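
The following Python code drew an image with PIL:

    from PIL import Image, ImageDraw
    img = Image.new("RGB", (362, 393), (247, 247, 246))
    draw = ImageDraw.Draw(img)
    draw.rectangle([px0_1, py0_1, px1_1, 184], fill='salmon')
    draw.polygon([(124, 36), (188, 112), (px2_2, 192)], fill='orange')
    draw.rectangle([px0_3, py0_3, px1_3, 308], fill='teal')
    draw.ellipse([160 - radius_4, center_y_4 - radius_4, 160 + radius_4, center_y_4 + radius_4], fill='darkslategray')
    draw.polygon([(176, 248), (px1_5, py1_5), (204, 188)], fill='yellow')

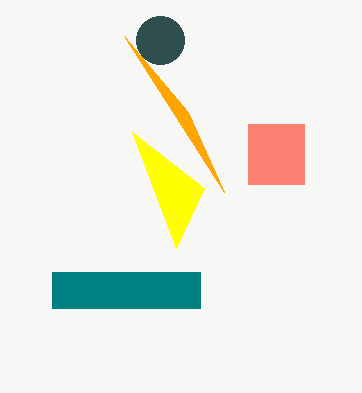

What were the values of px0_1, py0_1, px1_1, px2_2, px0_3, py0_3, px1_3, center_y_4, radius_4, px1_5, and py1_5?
px0_1 = 248; py0_1 = 124; px1_1 = 304; px2_2 = 224; px0_3 = 52; py0_3 = 272; px1_3 = 200; center_y_4 = 40; radius_4 = 24; px1_5 = 132; py1_5 = 132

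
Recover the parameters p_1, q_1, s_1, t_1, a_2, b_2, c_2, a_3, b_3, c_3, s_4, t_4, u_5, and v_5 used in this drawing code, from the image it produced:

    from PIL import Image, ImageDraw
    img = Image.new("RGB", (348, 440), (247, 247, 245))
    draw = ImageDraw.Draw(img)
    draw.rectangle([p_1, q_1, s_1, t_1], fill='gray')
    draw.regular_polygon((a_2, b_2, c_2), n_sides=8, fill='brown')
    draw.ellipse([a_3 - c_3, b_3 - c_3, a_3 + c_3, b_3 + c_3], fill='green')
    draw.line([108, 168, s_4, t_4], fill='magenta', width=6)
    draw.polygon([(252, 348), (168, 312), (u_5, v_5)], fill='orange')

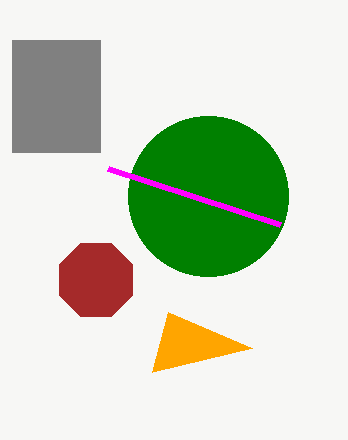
p_1 = 12
q_1 = 40
s_1 = 100
t_1 = 152
a_2 = 96
b_2 = 280
c_2 = 40
a_3 = 208
b_3 = 196
c_3 = 80
s_4 = 280
t_4 = 224
u_5 = 152
v_5 = 372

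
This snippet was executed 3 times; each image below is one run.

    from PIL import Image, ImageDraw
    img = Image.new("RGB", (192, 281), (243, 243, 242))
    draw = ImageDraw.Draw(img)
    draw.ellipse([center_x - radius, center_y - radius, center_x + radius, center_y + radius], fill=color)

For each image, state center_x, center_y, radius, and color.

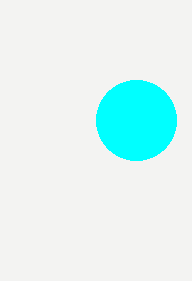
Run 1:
center_x = 136, center_y = 120, radius = 40, color = 'cyan'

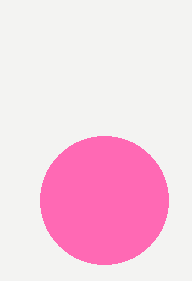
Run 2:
center_x = 104; center_y = 200; radius = 64; color = 'hotpink'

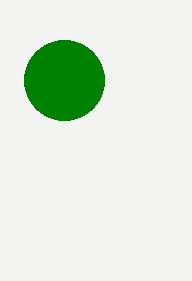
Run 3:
center_x = 64; center_y = 80; radius = 40; color = 'green'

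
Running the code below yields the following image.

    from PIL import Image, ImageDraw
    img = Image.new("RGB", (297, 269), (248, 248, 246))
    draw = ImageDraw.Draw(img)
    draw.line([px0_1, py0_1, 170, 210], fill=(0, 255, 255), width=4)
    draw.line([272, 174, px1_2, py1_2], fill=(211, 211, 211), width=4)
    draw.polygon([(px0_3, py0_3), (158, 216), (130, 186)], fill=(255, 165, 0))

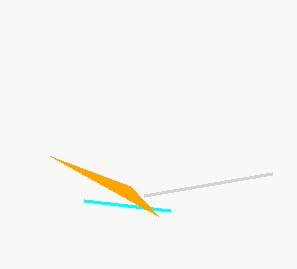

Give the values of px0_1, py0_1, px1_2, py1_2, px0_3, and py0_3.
px0_1 = 84, py0_1 = 200, px1_2 = 144, py1_2 = 196, px0_3 = 50, py0_3 = 156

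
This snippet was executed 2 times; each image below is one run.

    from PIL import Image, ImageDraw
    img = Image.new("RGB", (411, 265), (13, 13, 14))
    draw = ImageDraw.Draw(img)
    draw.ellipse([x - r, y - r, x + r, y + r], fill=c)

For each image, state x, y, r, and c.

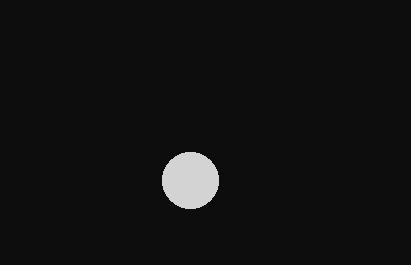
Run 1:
x = 190; y = 180; r = 28; c = 'lightgray'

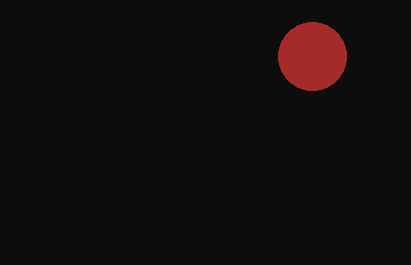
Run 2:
x = 312, y = 56, r = 34, c = 'brown'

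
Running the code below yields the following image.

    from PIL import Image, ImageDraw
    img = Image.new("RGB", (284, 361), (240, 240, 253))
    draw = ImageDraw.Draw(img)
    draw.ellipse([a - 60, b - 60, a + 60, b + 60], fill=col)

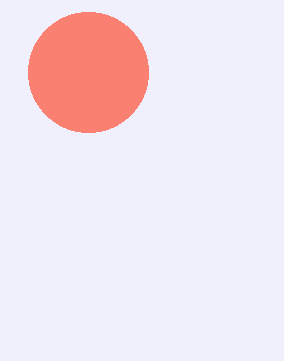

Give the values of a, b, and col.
a = 88, b = 72, col = 'salmon'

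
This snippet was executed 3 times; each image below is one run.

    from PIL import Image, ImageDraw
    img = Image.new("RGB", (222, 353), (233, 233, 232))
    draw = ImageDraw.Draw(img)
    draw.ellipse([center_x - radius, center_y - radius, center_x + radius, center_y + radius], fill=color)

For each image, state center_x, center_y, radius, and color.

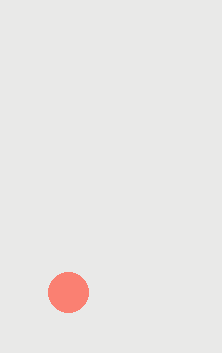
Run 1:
center_x = 68
center_y = 292
radius = 20
color = 'salmon'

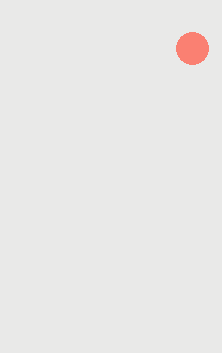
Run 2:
center_x = 192
center_y = 48
radius = 16
color = 'salmon'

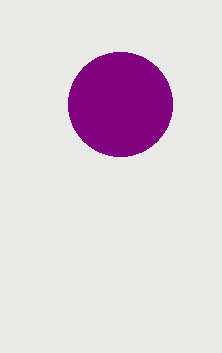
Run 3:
center_x = 120
center_y = 104
radius = 52
color = 'purple'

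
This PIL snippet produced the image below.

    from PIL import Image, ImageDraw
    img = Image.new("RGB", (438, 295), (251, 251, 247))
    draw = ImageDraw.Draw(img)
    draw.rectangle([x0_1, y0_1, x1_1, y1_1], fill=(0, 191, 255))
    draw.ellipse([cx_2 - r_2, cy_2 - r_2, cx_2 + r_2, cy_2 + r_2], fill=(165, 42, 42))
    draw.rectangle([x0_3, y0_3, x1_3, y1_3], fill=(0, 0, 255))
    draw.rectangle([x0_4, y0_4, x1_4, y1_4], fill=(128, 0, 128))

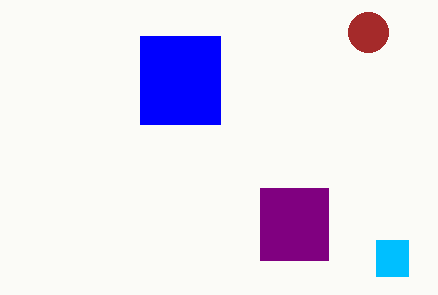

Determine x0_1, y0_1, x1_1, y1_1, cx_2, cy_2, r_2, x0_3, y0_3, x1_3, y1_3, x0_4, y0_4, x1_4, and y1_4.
x0_1 = 376; y0_1 = 240; x1_1 = 408; y1_1 = 276; cx_2 = 368; cy_2 = 32; r_2 = 20; x0_3 = 140; y0_3 = 36; x1_3 = 220; y1_3 = 124; x0_4 = 260; y0_4 = 188; x1_4 = 328; y1_4 = 260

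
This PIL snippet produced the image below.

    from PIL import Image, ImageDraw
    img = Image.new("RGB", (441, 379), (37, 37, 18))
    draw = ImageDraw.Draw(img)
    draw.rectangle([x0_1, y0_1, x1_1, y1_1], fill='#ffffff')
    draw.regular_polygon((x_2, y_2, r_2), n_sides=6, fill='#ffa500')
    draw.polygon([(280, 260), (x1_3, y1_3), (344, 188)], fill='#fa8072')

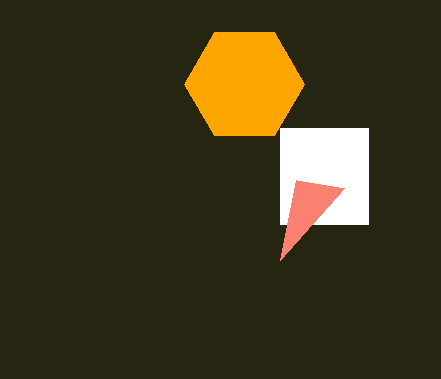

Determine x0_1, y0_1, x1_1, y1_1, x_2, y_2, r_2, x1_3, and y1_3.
x0_1 = 280; y0_1 = 128; x1_1 = 368; y1_1 = 224; x_2 = 244; y_2 = 84; r_2 = 60; x1_3 = 296; y1_3 = 180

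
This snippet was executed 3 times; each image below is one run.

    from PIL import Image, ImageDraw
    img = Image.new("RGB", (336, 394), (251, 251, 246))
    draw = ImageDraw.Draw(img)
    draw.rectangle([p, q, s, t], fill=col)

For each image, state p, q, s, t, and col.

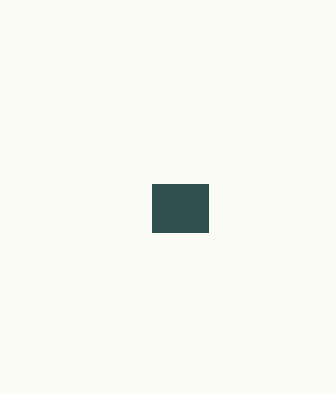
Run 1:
p = 152; q = 184; s = 208; t = 232; col = 'darkslategray'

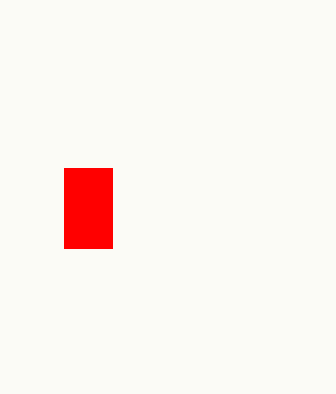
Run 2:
p = 64, q = 168, s = 112, t = 248, col = 'red'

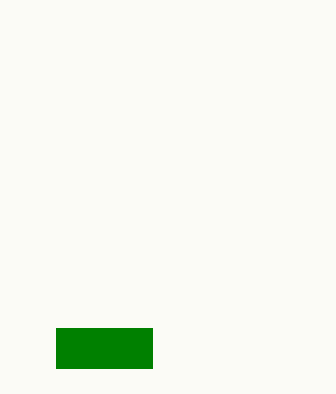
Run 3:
p = 56
q = 328
s = 152
t = 368
col = 'green'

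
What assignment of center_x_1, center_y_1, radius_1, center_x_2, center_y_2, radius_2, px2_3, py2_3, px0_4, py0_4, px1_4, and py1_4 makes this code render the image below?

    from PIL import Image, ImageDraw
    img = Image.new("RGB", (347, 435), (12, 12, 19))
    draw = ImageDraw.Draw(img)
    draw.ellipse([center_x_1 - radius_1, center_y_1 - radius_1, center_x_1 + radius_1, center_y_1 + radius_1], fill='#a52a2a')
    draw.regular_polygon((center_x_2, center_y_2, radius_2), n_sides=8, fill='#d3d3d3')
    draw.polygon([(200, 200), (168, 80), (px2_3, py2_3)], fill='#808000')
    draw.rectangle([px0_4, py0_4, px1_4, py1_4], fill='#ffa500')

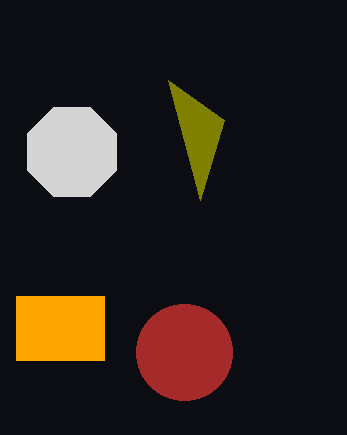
center_x_1 = 184
center_y_1 = 352
radius_1 = 48
center_x_2 = 72
center_y_2 = 152
radius_2 = 48
px2_3 = 224
py2_3 = 120
px0_4 = 16
py0_4 = 296
px1_4 = 104
py1_4 = 360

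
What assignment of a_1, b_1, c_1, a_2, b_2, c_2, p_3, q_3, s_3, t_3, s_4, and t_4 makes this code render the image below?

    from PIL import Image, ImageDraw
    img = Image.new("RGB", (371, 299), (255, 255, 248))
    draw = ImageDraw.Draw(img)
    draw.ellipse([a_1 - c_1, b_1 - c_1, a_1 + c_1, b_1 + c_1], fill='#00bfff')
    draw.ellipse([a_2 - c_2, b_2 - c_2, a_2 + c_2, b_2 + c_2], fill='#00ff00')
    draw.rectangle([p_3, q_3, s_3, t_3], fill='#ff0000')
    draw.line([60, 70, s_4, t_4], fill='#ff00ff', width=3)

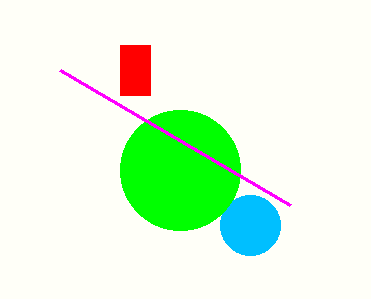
a_1 = 250
b_1 = 225
c_1 = 30
a_2 = 180
b_2 = 170
c_2 = 60
p_3 = 120
q_3 = 45
s_3 = 150
t_3 = 95
s_4 = 290
t_4 = 205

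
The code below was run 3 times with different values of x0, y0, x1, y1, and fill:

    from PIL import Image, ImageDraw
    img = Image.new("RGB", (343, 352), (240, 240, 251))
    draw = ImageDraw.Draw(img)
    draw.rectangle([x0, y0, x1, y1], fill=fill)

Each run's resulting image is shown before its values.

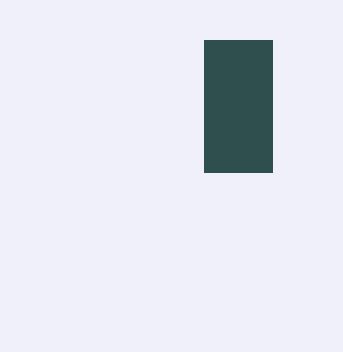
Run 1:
x0 = 204, y0 = 40, x1 = 272, y1 = 172, fill = 'darkslategray'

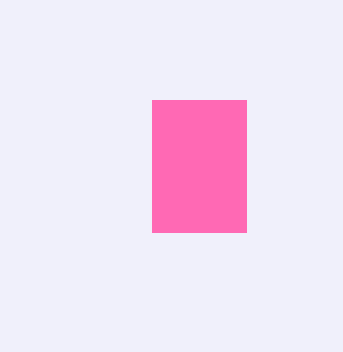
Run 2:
x0 = 152
y0 = 100
x1 = 246
y1 = 232
fill = 'hotpink'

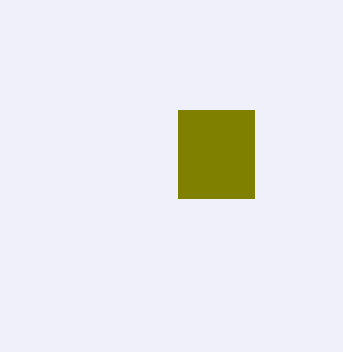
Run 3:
x0 = 178; y0 = 110; x1 = 254; y1 = 198; fill = 'olive'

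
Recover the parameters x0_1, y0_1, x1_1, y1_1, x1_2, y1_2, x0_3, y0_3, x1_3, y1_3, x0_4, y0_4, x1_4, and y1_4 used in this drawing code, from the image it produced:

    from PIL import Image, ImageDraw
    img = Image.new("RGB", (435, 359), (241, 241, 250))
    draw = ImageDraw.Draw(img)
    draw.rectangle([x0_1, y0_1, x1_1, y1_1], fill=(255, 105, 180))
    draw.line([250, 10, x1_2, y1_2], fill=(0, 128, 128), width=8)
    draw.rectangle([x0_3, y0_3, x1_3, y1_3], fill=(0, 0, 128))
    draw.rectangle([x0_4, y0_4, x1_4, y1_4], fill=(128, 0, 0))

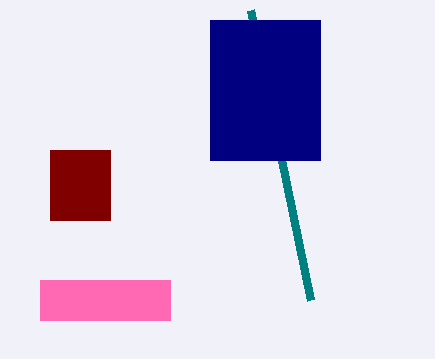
x0_1 = 40; y0_1 = 280; x1_1 = 170; y1_1 = 320; x1_2 = 310; y1_2 = 300; x0_3 = 210; y0_3 = 20; x1_3 = 320; y1_3 = 160; x0_4 = 50; y0_4 = 150; x1_4 = 110; y1_4 = 220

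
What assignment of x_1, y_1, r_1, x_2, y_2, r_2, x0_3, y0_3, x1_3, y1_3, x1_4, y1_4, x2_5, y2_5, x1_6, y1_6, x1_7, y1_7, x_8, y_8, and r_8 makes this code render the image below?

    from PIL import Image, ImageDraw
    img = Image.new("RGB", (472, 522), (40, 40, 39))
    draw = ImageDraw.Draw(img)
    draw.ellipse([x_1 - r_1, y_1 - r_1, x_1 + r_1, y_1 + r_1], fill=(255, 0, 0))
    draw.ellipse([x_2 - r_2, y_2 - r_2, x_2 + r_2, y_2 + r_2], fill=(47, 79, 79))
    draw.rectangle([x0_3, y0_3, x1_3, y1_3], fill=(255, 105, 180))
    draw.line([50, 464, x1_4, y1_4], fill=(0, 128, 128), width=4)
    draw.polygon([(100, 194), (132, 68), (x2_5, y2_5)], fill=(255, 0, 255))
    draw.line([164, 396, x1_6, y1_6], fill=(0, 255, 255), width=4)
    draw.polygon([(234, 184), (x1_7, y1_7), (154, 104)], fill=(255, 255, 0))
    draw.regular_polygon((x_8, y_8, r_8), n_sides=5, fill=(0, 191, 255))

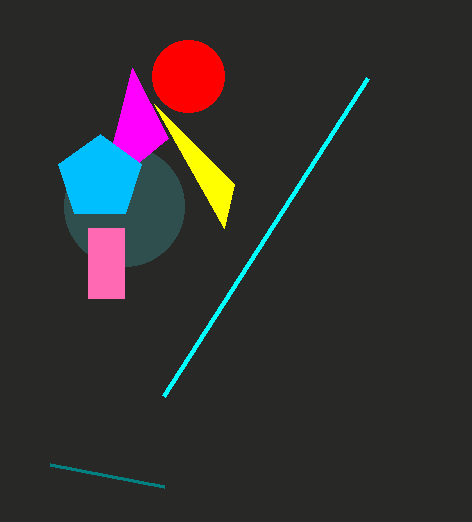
x_1 = 188; y_1 = 76; r_1 = 36; x_2 = 124; y_2 = 206; r_2 = 60; x0_3 = 88; y0_3 = 228; x1_3 = 124; y1_3 = 298; x1_4 = 164; y1_4 = 486; x2_5 = 168; y2_5 = 138; x1_6 = 368; y1_6 = 78; x1_7 = 224; y1_7 = 228; x_8 = 100; y_8 = 178; r_8 = 44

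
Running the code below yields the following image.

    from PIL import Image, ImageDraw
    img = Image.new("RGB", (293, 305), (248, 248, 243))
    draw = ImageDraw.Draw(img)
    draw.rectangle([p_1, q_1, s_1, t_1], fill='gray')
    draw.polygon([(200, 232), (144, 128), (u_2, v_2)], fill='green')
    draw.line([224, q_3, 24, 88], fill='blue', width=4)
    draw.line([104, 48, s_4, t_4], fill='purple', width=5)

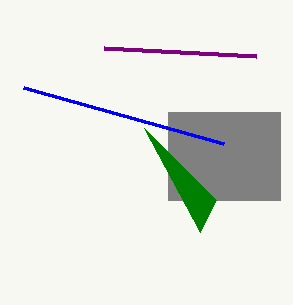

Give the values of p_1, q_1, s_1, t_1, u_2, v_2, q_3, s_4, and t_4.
p_1 = 168, q_1 = 112, s_1 = 280, t_1 = 200, u_2 = 216, v_2 = 200, q_3 = 144, s_4 = 256, t_4 = 56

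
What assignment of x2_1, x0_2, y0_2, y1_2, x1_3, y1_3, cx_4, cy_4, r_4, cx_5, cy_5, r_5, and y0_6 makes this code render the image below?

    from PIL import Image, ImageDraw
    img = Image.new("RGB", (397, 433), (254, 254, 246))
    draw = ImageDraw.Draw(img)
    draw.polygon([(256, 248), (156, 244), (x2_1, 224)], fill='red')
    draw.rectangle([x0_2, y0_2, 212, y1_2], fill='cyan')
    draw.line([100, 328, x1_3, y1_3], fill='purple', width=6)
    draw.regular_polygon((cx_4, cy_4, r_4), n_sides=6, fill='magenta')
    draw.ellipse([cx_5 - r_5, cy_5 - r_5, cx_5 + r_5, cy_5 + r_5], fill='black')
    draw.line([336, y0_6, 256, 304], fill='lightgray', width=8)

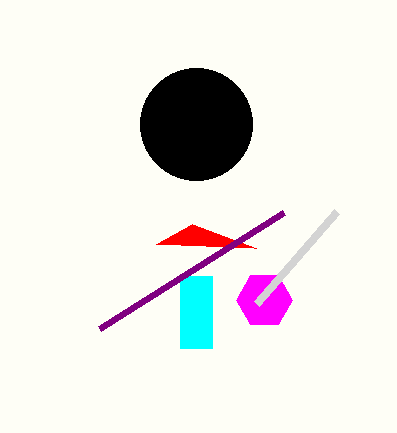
x2_1 = 192, x0_2 = 180, y0_2 = 276, y1_2 = 348, x1_3 = 284, y1_3 = 212, cx_4 = 264, cy_4 = 300, r_4 = 28, cx_5 = 196, cy_5 = 124, r_5 = 56, y0_6 = 212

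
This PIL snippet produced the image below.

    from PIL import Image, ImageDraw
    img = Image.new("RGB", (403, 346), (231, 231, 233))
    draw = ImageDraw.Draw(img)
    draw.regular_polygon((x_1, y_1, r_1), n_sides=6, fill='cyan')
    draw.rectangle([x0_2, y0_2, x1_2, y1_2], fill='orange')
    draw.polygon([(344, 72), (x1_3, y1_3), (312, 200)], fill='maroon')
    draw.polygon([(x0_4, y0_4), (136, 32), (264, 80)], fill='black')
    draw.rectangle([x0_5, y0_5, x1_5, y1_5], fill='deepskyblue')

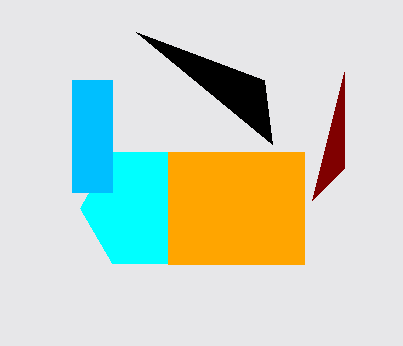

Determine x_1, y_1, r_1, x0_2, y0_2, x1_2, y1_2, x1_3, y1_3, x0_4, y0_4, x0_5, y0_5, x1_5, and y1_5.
x_1 = 144, y_1 = 208, r_1 = 64, x0_2 = 168, y0_2 = 152, x1_2 = 304, y1_2 = 264, x1_3 = 344, y1_3 = 168, x0_4 = 272, y0_4 = 144, x0_5 = 72, y0_5 = 80, x1_5 = 112, y1_5 = 192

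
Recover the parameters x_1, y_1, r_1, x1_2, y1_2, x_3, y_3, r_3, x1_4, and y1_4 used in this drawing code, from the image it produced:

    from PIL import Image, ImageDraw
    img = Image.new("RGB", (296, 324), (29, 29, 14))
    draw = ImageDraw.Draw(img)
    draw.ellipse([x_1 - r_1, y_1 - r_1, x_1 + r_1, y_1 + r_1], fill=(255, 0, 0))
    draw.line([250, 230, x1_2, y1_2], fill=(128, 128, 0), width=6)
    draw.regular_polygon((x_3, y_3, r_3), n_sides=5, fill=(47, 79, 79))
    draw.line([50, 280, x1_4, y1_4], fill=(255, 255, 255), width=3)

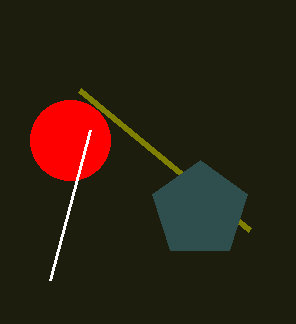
x_1 = 70
y_1 = 140
r_1 = 40
x1_2 = 80
y1_2 = 90
x_3 = 200
y_3 = 210
r_3 = 50
x1_4 = 90
y1_4 = 130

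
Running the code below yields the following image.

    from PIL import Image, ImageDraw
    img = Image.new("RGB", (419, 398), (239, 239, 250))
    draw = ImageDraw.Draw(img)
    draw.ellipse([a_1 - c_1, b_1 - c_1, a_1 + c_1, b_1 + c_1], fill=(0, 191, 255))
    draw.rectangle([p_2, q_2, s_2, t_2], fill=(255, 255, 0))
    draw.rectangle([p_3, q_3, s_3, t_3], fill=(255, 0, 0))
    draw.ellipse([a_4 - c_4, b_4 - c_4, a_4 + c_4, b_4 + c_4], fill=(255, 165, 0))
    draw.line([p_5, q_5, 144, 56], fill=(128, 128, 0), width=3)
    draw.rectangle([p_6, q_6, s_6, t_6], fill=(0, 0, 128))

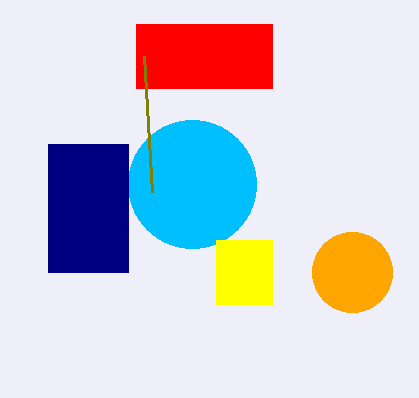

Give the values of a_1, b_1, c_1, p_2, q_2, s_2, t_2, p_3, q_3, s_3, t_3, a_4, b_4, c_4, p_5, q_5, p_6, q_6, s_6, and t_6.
a_1 = 192, b_1 = 184, c_1 = 64, p_2 = 216, q_2 = 240, s_2 = 272, t_2 = 304, p_3 = 136, q_3 = 24, s_3 = 272, t_3 = 88, a_4 = 352, b_4 = 272, c_4 = 40, p_5 = 152, q_5 = 192, p_6 = 48, q_6 = 144, s_6 = 128, t_6 = 272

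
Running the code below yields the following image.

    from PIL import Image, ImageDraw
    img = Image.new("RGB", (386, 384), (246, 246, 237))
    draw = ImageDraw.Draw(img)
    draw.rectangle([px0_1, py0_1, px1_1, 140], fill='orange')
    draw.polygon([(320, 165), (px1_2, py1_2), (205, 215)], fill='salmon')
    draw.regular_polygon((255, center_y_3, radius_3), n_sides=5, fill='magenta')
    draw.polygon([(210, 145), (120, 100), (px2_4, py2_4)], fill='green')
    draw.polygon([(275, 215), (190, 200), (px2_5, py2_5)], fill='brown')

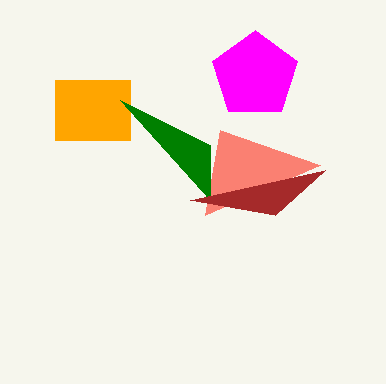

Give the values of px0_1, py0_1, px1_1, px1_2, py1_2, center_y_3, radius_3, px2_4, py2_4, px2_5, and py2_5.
px0_1 = 55; py0_1 = 80; px1_1 = 130; px1_2 = 220; py1_2 = 130; center_y_3 = 75; radius_3 = 45; px2_4 = 210; py2_4 = 200; px2_5 = 325; py2_5 = 170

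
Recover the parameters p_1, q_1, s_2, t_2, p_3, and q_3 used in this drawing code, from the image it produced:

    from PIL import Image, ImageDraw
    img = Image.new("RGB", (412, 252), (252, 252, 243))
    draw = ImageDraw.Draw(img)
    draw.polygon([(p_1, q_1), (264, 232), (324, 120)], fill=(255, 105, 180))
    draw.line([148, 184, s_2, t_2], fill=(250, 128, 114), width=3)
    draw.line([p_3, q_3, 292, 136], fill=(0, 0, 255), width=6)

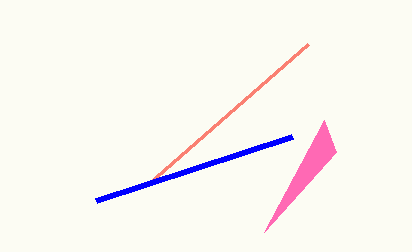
p_1 = 336; q_1 = 152; s_2 = 308; t_2 = 44; p_3 = 96; q_3 = 200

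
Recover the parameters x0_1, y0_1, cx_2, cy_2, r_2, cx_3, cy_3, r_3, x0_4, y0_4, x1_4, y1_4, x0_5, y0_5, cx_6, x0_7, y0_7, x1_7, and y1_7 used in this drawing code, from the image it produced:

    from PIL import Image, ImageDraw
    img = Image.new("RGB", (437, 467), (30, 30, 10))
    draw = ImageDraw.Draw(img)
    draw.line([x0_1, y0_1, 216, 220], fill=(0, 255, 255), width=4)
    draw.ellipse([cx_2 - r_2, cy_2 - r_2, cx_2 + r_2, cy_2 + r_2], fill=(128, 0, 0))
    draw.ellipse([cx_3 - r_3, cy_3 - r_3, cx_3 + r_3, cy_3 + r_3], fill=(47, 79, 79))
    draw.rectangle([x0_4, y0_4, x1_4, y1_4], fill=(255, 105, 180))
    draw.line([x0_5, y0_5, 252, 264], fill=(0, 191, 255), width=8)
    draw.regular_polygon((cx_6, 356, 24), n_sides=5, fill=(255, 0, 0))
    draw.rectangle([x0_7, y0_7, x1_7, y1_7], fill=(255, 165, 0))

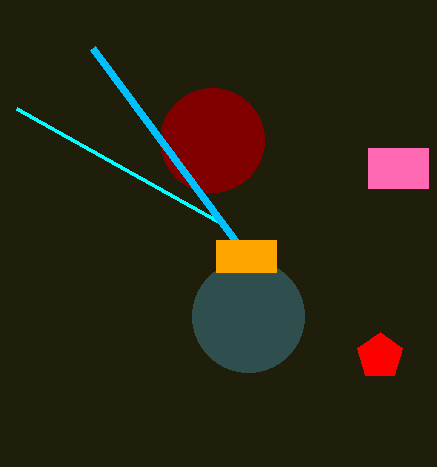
x0_1 = 16
y0_1 = 108
cx_2 = 212
cy_2 = 140
r_2 = 52
cx_3 = 248
cy_3 = 316
r_3 = 56
x0_4 = 368
y0_4 = 148
x1_4 = 428
y1_4 = 188
x0_5 = 92
y0_5 = 48
cx_6 = 380
x0_7 = 216
y0_7 = 240
x1_7 = 276
y1_7 = 272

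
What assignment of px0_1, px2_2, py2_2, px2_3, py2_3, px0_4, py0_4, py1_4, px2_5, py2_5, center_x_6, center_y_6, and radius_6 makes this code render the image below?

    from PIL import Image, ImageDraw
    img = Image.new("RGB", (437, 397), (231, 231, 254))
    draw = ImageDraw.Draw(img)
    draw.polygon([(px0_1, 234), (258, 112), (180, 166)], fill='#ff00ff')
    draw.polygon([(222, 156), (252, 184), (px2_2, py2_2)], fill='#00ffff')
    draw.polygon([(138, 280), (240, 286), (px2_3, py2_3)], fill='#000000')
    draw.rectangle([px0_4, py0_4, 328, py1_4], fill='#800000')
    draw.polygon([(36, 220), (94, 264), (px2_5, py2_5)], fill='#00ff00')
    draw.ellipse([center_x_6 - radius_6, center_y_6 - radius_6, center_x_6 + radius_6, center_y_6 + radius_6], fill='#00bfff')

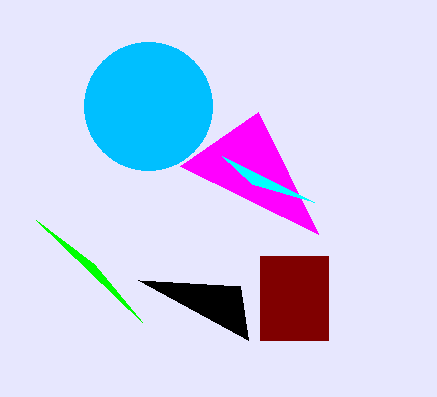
px0_1 = 318, px2_2 = 314, py2_2 = 202, px2_3 = 248, py2_3 = 340, px0_4 = 260, py0_4 = 256, py1_4 = 340, px2_5 = 142, py2_5 = 322, center_x_6 = 148, center_y_6 = 106, radius_6 = 64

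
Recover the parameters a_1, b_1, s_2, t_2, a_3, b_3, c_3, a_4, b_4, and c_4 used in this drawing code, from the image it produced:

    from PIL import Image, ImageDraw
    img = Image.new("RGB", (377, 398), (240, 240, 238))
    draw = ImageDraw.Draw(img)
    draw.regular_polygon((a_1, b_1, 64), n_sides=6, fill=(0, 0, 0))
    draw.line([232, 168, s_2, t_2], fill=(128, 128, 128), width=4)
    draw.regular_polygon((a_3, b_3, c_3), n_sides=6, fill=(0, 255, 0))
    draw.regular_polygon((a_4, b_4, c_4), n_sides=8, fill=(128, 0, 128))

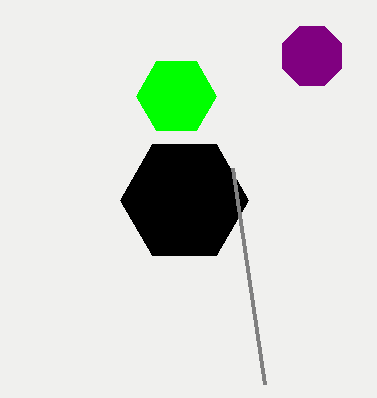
a_1 = 184; b_1 = 200; s_2 = 264; t_2 = 384; a_3 = 176; b_3 = 96; c_3 = 40; a_4 = 312; b_4 = 56; c_4 = 32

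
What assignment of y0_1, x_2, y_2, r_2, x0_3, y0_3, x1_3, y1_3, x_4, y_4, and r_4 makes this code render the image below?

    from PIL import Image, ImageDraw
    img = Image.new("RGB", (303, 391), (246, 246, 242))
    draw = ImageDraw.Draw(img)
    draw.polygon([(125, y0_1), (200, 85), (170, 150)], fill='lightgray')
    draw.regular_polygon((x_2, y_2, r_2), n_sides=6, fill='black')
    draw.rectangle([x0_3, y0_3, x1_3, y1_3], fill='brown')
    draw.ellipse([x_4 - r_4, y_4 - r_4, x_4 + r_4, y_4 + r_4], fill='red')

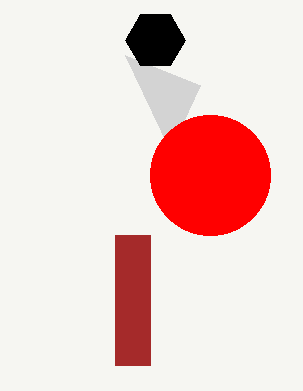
y0_1 = 55
x_2 = 155
y_2 = 40
r_2 = 30
x0_3 = 115
y0_3 = 235
x1_3 = 150
y1_3 = 365
x_4 = 210
y_4 = 175
r_4 = 60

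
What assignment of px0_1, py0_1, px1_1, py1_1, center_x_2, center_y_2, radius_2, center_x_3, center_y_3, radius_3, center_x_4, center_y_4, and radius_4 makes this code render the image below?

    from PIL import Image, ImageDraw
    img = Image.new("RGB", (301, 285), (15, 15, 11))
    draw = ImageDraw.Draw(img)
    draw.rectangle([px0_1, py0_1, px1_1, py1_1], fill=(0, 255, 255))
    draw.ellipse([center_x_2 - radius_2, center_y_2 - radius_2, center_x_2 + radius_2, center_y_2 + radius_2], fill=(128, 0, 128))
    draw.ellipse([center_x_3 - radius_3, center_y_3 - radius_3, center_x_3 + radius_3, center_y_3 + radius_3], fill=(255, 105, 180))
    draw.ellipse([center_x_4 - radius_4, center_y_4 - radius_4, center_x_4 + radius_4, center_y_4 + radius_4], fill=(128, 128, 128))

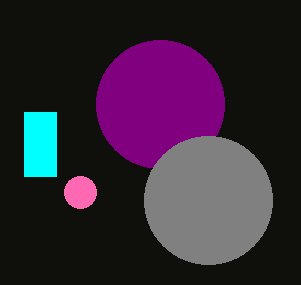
px0_1 = 24, py0_1 = 112, px1_1 = 56, py1_1 = 176, center_x_2 = 160, center_y_2 = 104, radius_2 = 64, center_x_3 = 80, center_y_3 = 192, radius_3 = 16, center_x_4 = 208, center_y_4 = 200, radius_4 = 64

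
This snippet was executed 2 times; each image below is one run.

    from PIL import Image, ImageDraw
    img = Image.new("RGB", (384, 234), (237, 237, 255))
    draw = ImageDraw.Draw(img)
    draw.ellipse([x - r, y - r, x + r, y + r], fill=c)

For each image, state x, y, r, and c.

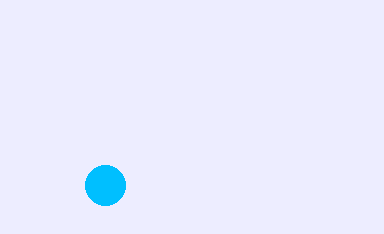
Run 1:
x = 105
y = 185
r = 20
c = 'deepskyblue'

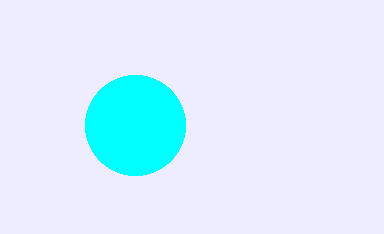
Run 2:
x = 135; y = 125; r = 50; c = 'cyan'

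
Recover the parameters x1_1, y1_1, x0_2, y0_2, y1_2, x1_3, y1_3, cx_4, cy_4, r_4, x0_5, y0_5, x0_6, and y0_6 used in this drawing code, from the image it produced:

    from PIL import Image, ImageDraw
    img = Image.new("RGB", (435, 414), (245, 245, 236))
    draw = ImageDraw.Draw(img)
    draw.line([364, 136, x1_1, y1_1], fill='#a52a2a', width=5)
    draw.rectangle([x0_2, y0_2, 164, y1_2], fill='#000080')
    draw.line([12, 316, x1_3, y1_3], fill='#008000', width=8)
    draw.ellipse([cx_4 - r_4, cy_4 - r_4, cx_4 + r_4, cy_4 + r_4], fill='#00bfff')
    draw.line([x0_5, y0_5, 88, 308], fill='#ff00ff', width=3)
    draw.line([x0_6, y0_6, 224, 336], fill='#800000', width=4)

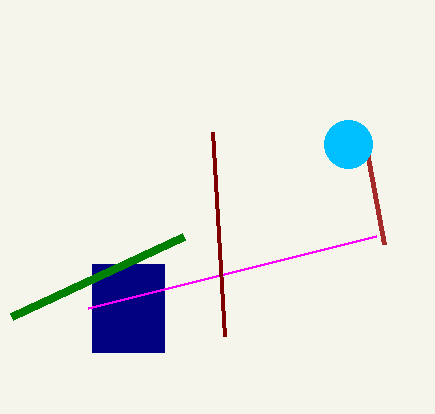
x1_1 = 384; y1_1 = 244; x0_2 = 92; y0_2 = 264; y1_2 = 352; x1_3 = 184; y1_3 = 236; cx_4 = 348; cy_4 = 144; r_4 = 24; x0_5 = 376; y0_5 = 236; x0_6 = 212; y0_6 = 132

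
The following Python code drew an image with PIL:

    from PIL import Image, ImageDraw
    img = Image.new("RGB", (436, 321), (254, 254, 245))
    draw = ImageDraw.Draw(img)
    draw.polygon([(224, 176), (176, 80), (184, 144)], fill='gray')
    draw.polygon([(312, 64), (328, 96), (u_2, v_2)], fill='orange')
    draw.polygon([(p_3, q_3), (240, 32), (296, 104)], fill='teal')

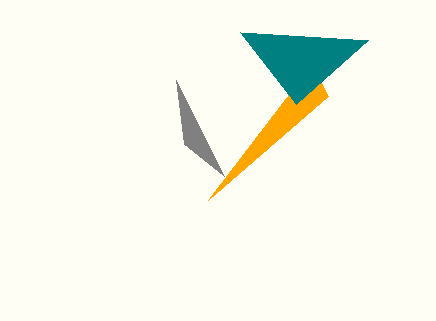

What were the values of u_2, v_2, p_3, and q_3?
u_2 = 208; v_2 = 200; p_3 = 368; q_3 = 40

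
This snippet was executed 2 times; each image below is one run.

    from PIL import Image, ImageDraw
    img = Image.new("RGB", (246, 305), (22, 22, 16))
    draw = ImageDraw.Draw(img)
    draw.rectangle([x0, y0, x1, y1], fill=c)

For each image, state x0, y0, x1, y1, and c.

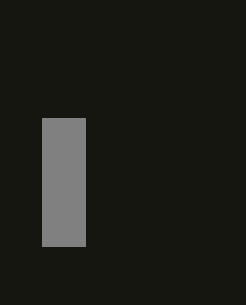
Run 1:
x0 = 42
y0 = 118
x1 = 85
y1 = 246
c = 'gray'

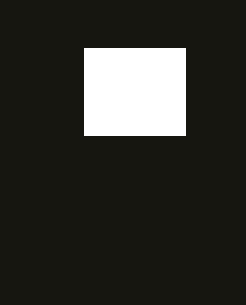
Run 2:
x0 = 84, y0 = 48, x1 = 185, y1 = 135, c = 'white'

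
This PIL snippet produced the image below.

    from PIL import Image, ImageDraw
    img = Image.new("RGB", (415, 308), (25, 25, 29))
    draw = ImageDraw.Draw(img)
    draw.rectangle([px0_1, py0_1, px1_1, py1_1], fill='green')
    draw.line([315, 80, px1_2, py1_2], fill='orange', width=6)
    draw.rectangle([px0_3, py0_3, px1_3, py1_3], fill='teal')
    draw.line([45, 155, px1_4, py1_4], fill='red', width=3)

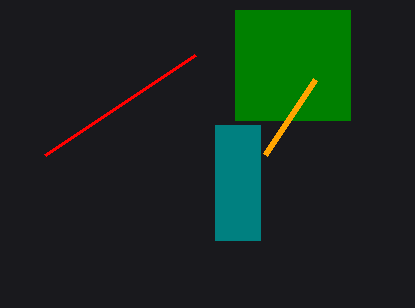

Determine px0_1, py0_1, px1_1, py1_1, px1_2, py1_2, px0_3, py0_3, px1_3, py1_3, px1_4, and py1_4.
px0_1 = 235; py0_1 = 10; px1_1 = 350; py1_1 = 120; px1_2 = 265; py1_2 = 155; px0_3 = 215; py0_3 = 125; px1_3 = 260; py1_3 = 240; px1_4 = 195; py1_4 = 55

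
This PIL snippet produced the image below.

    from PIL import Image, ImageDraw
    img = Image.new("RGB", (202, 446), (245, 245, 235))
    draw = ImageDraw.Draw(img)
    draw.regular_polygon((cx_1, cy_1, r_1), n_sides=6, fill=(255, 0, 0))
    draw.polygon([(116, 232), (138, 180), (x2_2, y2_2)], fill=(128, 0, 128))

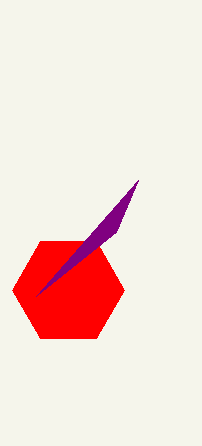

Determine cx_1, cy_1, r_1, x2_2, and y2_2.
cx_1 = 68, cy_1 = 290, r_1 = 56, x2_2 = 36, y2_2 = 296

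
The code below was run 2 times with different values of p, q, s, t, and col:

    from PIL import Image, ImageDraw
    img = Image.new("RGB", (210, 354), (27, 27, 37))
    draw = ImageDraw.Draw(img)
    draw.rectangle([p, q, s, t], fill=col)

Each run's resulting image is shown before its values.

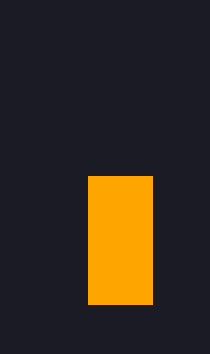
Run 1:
p = 88
q = 176
s = 152
t = 304
col = 'orange'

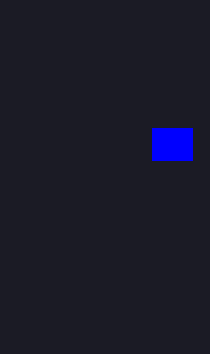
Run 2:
p = 152
q = 128
s = 192
t = 160
col = 'blue'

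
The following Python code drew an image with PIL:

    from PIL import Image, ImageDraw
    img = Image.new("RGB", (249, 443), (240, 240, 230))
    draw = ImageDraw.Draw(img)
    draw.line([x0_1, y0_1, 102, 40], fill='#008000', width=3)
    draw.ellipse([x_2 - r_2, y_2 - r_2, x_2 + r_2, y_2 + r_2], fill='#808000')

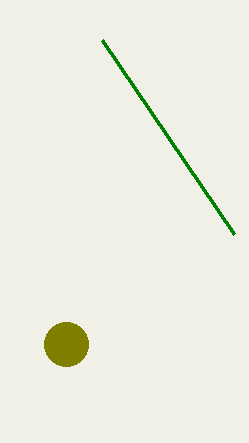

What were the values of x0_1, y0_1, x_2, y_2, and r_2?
x0_1 = 234; y0_1 = 234; x_2 = 66; y_2 = 344; r_2 = 22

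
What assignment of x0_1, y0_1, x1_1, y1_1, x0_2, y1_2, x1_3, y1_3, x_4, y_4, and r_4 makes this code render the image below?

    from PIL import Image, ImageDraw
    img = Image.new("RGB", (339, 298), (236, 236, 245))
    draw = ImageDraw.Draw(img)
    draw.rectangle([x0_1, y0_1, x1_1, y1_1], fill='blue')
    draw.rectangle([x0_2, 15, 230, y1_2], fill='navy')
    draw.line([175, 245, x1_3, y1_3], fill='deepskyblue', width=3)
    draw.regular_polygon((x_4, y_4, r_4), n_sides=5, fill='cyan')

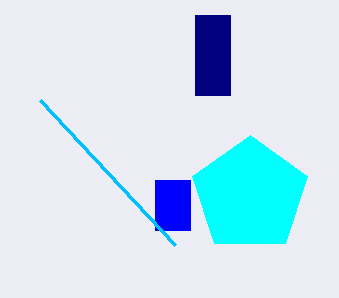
x0_1 = 155, y0_1 = 180, x1_1 = 190, y1_1 = 230, x0_2 = 195, y1_2 = 95, x1_3 = 40, y1_3 = 100, x_4 = 250, y_4 = 195, r_4 = 60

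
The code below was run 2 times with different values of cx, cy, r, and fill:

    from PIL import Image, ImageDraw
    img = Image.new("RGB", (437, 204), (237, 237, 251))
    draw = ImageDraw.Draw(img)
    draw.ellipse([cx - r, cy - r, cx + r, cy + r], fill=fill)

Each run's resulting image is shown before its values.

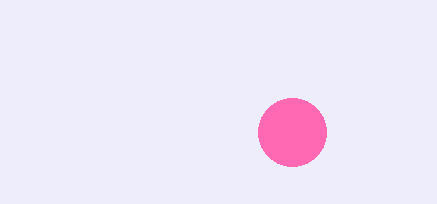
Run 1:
cx = 292; cy = 132; r = 34; fill = 'hotpink'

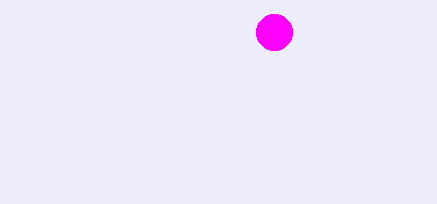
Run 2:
cx = 274; cy = 32; r = 18; fill = 'magenta'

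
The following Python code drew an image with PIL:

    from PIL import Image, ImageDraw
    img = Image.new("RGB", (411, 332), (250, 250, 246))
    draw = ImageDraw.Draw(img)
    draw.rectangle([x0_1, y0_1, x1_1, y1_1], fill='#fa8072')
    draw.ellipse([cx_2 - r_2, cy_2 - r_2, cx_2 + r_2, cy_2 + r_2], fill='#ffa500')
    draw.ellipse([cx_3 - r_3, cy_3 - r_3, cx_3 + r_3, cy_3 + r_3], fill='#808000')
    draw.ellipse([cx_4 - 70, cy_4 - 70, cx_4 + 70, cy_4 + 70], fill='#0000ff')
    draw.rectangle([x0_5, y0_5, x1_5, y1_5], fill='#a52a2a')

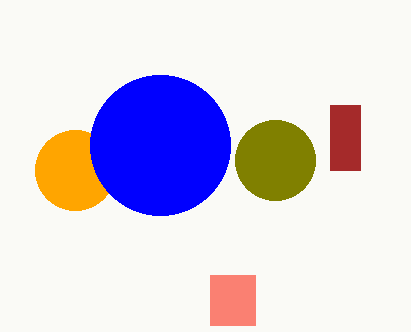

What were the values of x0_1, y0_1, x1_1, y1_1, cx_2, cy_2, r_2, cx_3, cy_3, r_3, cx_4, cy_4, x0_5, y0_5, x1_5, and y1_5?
x0_1 = 210
y0_1 = 275
x1_1 = 255
y1_1 = 325
cx_2 = 75
cy_2 = 170
r_2 = 40
cx_3 = 275
cy_3 = 160
r_3 = 40
cx_4 = 160
cy_4 = 145
x0_5 = 330
y0_5 = 105
x1_5 = 360
y1_5 = 170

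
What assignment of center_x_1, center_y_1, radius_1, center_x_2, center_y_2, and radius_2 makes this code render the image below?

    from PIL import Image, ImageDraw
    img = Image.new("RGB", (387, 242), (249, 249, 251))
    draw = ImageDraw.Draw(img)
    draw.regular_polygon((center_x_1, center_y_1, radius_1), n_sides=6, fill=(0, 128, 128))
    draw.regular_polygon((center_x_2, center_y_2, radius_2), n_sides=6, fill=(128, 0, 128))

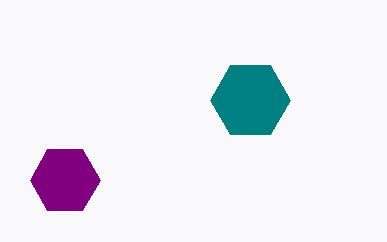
center_x_1 = 250
center_y_1 = 100
radius_1 = 40
center_x_2 = 65
center_y_2 = 180
radius_2 = 35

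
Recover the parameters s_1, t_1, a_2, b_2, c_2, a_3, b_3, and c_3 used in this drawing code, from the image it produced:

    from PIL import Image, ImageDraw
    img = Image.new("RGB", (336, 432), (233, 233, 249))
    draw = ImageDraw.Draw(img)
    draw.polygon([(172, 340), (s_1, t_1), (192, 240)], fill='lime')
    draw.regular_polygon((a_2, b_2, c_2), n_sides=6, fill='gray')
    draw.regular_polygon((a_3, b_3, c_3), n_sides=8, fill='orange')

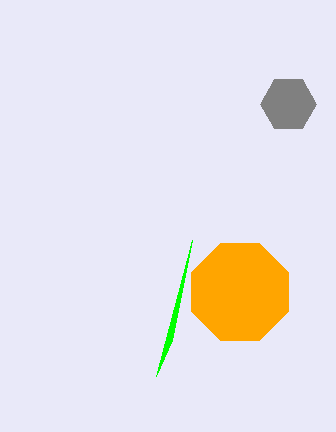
s_1 = 156, t_1 = 376, a_2 = 288, b_2 = 104, c_2 = 28, a_3 = 240, b_3 = 292, c_3 = 52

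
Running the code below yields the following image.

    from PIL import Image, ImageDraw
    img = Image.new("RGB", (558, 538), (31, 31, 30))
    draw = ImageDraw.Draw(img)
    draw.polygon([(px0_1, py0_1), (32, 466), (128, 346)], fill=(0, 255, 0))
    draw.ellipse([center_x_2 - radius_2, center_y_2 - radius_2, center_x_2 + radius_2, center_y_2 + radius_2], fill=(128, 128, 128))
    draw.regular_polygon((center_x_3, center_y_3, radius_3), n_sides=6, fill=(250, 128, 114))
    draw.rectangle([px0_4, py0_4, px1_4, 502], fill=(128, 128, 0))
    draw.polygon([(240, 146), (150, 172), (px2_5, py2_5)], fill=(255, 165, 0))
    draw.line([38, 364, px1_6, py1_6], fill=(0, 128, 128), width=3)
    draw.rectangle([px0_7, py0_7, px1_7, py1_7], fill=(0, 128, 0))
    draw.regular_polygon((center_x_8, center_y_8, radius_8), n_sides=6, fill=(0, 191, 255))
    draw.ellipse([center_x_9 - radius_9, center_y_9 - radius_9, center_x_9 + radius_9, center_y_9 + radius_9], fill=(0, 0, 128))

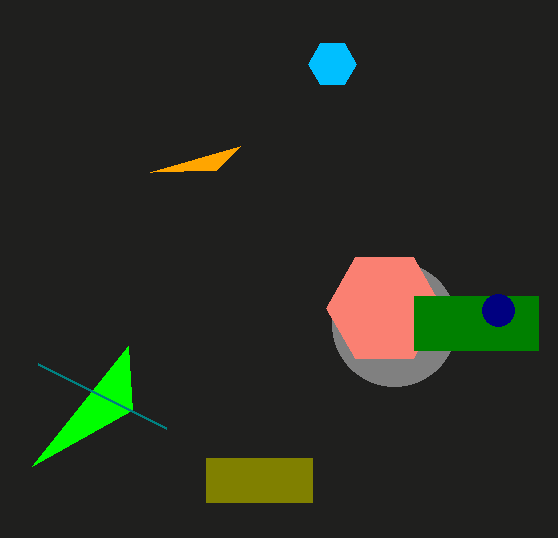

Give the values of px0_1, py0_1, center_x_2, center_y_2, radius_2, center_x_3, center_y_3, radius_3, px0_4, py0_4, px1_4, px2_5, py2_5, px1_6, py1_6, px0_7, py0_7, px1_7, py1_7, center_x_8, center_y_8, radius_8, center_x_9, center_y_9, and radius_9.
px0_1 = 132, py0_1 = 410, center_x_2 = 394, center_y_2 = 324, radius_2 = 62, center_x_3 = 384, center_y_3 = 308, radius_3 = 58, px0_4 = 206, py0_4 = 458, px1_4 = 312, px2_5 = 216, py2_5 = 170, px1_6 = 166, py1_6 = 428, px0_7 = 414, py0_7 = 296, px1_7 = 538, py1_7 = 350, center_x_8 = 332, center_y_8 = 64, radius_8 = 24, center_x_9 = 498, center_y_9 = 310, radius_9 = 16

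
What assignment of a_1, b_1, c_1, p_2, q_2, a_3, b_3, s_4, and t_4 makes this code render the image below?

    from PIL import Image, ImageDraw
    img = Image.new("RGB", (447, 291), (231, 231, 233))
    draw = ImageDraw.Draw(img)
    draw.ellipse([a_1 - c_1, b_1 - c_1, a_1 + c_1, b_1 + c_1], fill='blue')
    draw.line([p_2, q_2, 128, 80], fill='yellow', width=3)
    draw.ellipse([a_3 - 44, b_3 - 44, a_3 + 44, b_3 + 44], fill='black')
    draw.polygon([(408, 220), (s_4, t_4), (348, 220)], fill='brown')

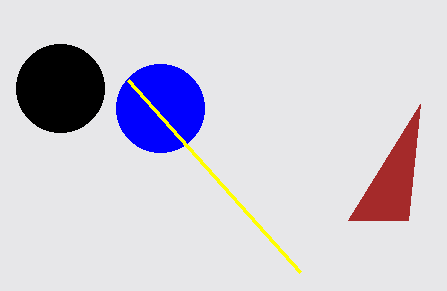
a_1 = 160; b_1 = 108; c_1 = 44; p_2 = 300; q_2 = 272; a_3 = 60; b_3 = 88; s_4 = 420; t_4 = 104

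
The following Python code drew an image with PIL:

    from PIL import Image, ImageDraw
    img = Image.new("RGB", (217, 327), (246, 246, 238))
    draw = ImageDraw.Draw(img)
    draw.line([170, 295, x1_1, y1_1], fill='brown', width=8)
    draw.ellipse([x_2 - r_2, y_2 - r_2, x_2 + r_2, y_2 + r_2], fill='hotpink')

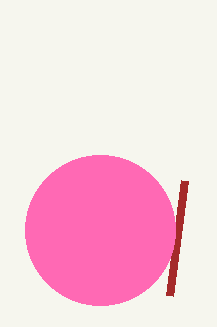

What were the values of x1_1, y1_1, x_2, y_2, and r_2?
x1_1 = 185, y1_1 = 180, x_2 = 100, y_2 = 230, r_2 = 75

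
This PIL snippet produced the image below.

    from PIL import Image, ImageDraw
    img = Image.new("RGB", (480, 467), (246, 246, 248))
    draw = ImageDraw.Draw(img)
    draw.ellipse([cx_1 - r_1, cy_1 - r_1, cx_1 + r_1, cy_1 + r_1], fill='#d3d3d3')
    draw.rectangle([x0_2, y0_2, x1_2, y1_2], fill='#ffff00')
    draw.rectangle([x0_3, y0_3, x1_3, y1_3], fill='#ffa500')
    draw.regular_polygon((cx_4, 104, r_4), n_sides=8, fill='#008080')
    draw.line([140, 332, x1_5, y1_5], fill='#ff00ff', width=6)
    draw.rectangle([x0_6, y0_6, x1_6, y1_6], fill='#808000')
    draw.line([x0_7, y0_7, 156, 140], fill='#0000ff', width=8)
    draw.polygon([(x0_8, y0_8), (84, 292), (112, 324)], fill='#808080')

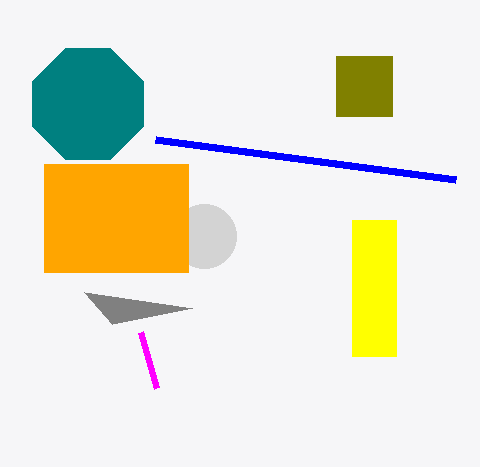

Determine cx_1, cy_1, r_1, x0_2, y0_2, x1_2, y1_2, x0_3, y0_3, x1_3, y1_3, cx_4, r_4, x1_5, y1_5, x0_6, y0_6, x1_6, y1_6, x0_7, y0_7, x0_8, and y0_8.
cx_1 = 204, cy_1 = 236, r_1 = 32, x0_2 = 352, y0_2 = 220, x1_2 = 396, y1_2 = 356, x0_3 = 44, y0_3 = 164, x1_3 = 188, y1_3 = 272, cx_4 = 88, r_4 = 60, x1_5 = 156, y1_5 = 388, x0_6 = 336, y0_6 = 56, x1_6 = 392, y1_6 = 116, x0_7 = 456, y0_7 = 180, x0_8 = 192, y0_8 = 308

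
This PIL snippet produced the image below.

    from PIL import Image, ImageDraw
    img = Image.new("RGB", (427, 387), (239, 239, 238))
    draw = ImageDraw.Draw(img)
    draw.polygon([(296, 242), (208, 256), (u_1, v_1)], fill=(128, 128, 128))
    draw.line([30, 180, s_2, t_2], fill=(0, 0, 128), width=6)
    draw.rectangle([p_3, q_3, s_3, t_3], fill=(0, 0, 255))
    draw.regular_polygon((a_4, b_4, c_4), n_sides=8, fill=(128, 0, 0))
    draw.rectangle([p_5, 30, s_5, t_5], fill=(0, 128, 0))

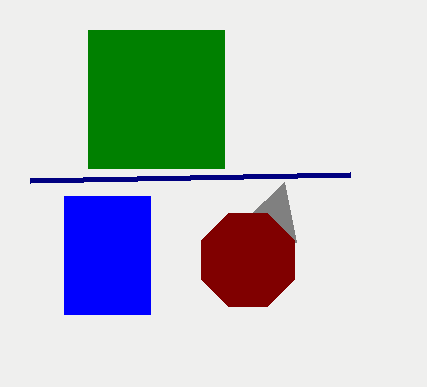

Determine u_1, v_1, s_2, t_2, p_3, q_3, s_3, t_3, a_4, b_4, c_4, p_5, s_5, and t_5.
u_1 = 284
v_1 = 182
s_2 = 350
t_2 = 174
p_3 = 64
q_3 = 196
s_3 = 150
t_3 = 314
a_4 = 248
b_4 = 260
c_4 = 50
p_5 = 88
s_5 = 224
t_5 = 168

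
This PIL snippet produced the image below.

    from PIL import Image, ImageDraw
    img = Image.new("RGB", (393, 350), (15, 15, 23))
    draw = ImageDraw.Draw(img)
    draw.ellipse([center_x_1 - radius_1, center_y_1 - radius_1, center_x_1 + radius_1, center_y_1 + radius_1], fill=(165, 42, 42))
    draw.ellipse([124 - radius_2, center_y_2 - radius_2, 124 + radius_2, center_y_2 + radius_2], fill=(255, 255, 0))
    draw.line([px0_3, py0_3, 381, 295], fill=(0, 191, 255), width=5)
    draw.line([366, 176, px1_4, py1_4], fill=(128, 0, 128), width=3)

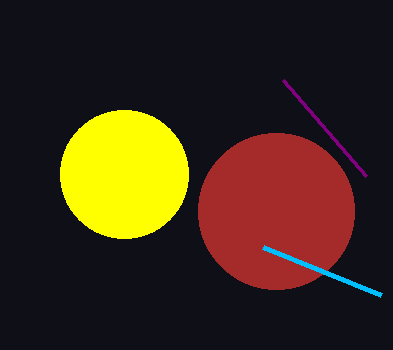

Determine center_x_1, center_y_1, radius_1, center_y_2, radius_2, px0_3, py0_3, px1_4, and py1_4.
center_x_1 = 276
center_y_1 = 211
radius_1 = 78
center_y_2 = 174
radius_2 = 64
px0_3 = 263
py0_3 = 247
px1_4 = 283
py1_4 = 80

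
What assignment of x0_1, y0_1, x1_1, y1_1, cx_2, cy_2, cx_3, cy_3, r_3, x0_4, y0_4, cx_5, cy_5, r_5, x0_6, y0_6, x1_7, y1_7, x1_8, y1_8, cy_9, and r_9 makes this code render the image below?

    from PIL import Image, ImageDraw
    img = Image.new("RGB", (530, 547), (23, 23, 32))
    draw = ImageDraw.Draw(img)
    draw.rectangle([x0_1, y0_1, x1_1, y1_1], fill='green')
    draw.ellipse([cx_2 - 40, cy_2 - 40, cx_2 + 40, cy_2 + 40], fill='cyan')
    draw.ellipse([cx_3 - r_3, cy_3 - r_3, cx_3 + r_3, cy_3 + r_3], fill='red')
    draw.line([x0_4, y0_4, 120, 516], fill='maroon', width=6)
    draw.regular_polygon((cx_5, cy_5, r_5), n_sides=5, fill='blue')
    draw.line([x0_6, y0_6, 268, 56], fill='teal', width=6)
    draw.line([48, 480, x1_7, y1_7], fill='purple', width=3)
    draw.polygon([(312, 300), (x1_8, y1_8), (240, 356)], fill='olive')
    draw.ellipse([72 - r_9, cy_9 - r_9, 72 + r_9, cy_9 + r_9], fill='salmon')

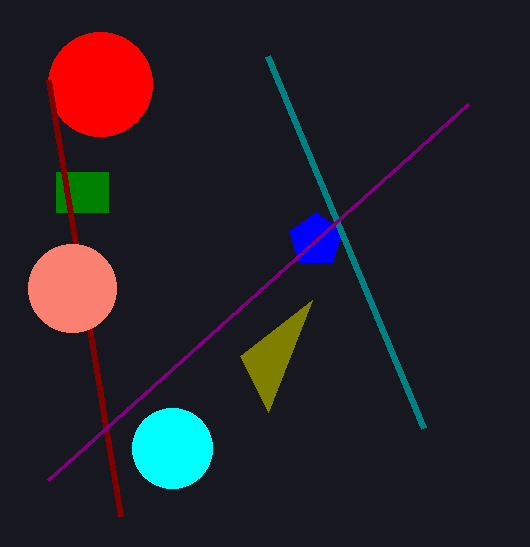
x0_1 = 56
y0_1 = 172
x1_1 = 108
y1_1 = 212
cx_2 = 172
cy_2 = 448
cx_3 = 100
cy_3 = 84
r_3 = 52
x0_4 = 48
y0_4 = 80
cx_5 = 316
cy_5 = 240
r_5 = 28
x0_6 = 424
y0_6 = 428
x1_7 = 468
y1_7 = 104
x1_8 = 268
y1_8 = 412
cy_9 = 288
r_9 = 44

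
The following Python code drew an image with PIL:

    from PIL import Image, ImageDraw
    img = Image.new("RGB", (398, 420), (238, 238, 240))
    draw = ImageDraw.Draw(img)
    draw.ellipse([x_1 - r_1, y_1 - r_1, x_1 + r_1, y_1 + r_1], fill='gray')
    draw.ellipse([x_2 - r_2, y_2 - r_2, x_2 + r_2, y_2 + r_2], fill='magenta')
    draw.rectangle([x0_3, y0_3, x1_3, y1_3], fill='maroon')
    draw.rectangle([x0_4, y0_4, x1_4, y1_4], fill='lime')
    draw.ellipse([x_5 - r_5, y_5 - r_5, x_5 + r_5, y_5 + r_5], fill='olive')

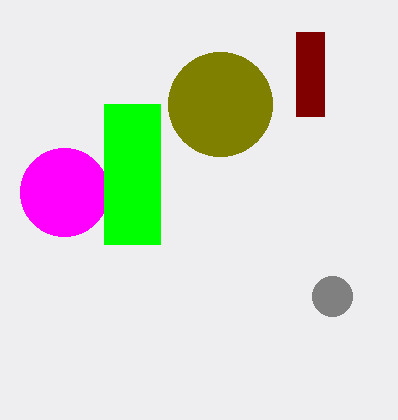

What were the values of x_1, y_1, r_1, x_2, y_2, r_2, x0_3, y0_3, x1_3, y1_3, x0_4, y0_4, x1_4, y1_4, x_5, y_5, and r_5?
x_1 = 332; y_1 = 296; r_1 = 20; x_2 = 64; y_2 = 192; r_2 = 44; x0_3 = 296; y0_3 = 32; x1_3 = 324; y1_3 = 116; x0_4 = 104; y0_4 = 104; x1_4 = 160; y1_4 = 244; x_5 = 220; y_5 = 104; r_5 = 52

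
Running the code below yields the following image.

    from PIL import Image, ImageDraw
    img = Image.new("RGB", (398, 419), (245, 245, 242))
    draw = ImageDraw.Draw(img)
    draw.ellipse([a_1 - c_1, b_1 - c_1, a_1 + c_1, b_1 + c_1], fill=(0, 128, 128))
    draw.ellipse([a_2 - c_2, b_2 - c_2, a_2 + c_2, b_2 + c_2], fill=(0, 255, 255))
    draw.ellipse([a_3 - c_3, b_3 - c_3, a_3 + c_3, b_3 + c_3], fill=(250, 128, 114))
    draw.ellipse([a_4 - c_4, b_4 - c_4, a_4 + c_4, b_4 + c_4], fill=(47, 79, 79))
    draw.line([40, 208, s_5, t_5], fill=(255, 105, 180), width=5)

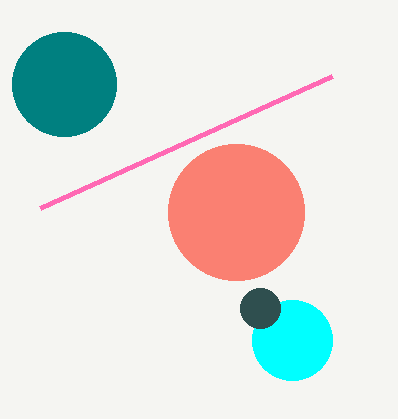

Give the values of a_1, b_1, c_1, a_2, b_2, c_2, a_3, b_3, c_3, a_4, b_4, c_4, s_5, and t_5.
a_1 = 64
b_1 = 84
c_1 = 52
a_2 = 292
b_2 = 340
c_2 = 40
a_3 = 236
b_3 = 212
c_3 = 68
a_4 = 260
b_4 = 308
c_4 = 20
s_5 = 332
t_5 = 76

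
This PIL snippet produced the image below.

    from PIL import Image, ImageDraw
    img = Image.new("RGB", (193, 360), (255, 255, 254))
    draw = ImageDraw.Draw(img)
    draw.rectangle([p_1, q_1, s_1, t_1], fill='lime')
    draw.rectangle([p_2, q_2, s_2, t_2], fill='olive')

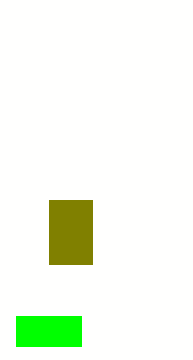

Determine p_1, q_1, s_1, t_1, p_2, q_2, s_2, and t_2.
p_1 = 16, q_1 = 316, s_1 = 81, t_1 = 346, p_2 = 49, q_2 = 200, s_2 = 92, t_2 = 264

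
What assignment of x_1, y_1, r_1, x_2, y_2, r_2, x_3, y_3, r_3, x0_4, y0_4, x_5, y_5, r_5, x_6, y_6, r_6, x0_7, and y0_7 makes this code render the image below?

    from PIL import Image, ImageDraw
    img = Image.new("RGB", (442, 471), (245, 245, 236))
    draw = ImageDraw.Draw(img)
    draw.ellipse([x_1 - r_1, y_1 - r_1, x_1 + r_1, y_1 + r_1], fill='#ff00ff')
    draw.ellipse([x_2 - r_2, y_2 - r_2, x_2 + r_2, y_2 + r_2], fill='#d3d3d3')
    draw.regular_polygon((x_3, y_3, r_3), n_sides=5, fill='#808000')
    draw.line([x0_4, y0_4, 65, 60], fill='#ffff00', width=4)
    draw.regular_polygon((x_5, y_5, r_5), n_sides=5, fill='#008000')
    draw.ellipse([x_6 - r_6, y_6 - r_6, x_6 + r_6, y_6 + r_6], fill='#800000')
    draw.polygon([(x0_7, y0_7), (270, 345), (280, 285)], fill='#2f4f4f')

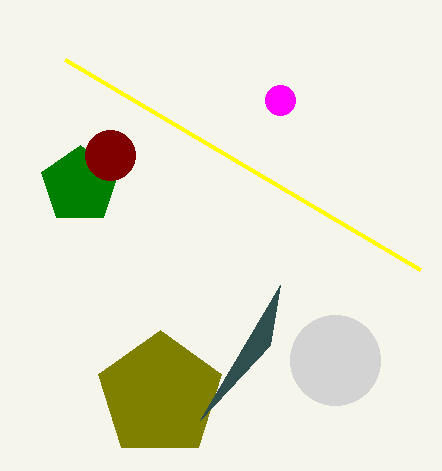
x_1 = 280, y_1 = 100, r_1 = 15, x_2 = 335, y_2 = 360, r_2 = 45, x_3 = 160, y_3 = 395, r_3 = 65, x0_4 = 420, y0_4 = 270, x_5 = 80, y_5 = 185, r_5 = 40, x_6 = 110, y_6 = 155, r_6 = 25, x0_7 = 200, y0_7 = 420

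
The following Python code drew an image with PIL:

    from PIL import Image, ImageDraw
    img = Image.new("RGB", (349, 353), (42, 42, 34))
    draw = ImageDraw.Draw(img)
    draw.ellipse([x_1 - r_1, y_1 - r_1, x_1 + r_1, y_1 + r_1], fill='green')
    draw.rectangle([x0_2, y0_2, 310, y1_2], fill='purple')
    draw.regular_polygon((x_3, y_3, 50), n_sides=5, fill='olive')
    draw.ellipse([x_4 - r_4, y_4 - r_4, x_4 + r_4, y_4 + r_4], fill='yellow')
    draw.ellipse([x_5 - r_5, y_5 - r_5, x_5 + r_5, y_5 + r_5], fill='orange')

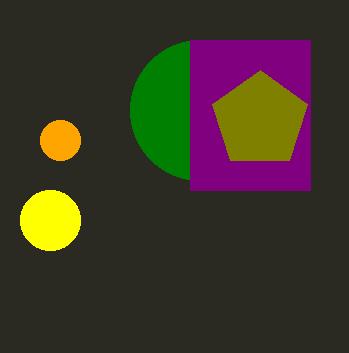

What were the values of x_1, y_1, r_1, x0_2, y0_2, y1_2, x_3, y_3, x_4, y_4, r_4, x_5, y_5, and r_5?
x_1 = 200, y_1 = 110, r_1 = 70, x0_2 = 190, y0_2 = 40, y1_2 = 190, x_3 = 260, y_3 = 120, x_4 = 50, y_4 = 220, r_4 = 30, x_5 = 60, y_5 = 140, r_5 = 20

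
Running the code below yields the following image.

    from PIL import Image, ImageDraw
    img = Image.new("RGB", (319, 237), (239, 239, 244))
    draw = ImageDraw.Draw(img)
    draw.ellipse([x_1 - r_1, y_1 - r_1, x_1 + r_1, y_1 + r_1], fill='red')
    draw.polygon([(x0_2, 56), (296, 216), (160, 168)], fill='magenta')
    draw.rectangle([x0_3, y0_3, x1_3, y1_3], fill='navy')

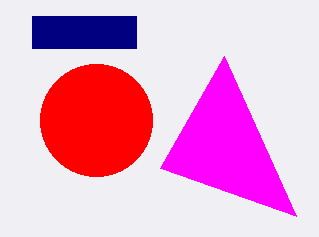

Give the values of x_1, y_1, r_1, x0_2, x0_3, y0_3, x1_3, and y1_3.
x_1 = 96
y_1 = 120
r_1 = 56
x0_2 = 224
x0_3 = 32
y0_3 = 16
x1_3 = 136
y1_3 = 48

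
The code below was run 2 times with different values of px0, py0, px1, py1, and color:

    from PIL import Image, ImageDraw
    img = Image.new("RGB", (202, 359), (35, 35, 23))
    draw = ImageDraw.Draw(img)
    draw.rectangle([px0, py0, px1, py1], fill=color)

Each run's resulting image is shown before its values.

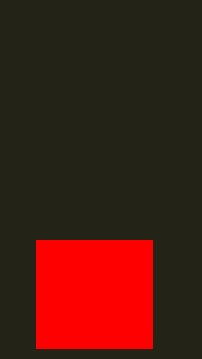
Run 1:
px0 = 36; py0 = 240; px1 = 152; py1 = 348; color = 'red'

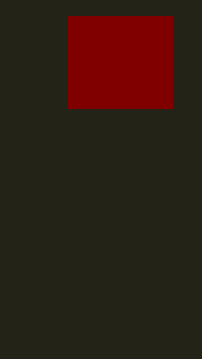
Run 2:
px0 = 68
py0 = 16
px1 = 172
py1 = 108
color = 'maroon'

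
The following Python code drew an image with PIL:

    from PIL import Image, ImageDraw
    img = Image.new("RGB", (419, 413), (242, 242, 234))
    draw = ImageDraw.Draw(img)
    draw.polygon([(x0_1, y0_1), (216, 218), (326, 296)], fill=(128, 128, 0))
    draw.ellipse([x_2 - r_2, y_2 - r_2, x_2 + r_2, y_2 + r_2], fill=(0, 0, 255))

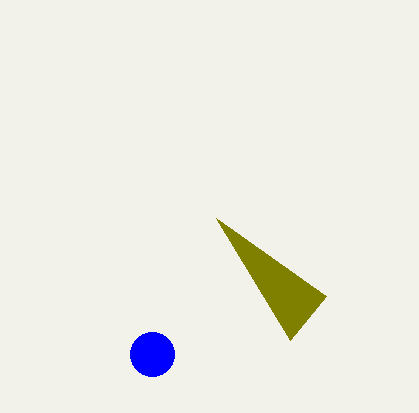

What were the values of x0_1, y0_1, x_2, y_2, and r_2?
x0_1 = 290
y0_1 = 340
x_2 = 152
y_2 = 354
r_2 = 22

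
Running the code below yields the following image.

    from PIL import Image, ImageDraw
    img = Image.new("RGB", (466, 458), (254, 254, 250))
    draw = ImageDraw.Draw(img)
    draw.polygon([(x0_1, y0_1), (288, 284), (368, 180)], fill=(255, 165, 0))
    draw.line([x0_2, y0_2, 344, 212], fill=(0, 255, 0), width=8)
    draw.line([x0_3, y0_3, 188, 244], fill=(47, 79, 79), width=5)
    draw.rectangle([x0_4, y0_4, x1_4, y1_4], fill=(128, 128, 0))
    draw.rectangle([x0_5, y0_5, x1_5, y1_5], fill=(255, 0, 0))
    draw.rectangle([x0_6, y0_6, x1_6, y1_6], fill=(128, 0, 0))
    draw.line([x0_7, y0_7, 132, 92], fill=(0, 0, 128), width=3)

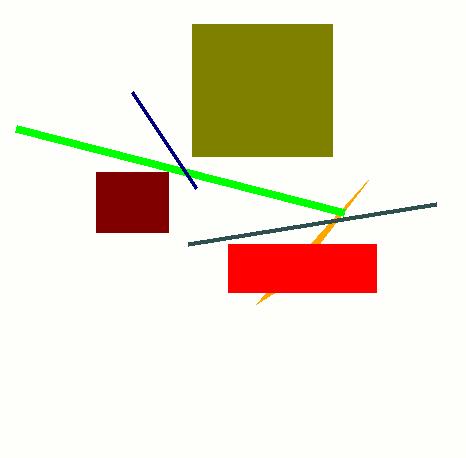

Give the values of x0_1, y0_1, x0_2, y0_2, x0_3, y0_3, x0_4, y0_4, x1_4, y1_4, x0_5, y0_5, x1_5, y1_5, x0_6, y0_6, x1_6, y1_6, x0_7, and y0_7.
x0_1 = 256; y0_1 = 304; x0_2 = 16; y0_2 = 128; x0_3 = 436; y0_3 = 204; x0_4 = 192; y0_4 = 24; x1_4 = 332; y1_4 = 156; x0_5 = 228; y0_5 = 244; x1_5 = 376; y1_5 = 292; x0_6 = 96; y0_6 = 172; x1_6 = 168; y1_6 = 232; x0_7 = 196; y0_7 = 188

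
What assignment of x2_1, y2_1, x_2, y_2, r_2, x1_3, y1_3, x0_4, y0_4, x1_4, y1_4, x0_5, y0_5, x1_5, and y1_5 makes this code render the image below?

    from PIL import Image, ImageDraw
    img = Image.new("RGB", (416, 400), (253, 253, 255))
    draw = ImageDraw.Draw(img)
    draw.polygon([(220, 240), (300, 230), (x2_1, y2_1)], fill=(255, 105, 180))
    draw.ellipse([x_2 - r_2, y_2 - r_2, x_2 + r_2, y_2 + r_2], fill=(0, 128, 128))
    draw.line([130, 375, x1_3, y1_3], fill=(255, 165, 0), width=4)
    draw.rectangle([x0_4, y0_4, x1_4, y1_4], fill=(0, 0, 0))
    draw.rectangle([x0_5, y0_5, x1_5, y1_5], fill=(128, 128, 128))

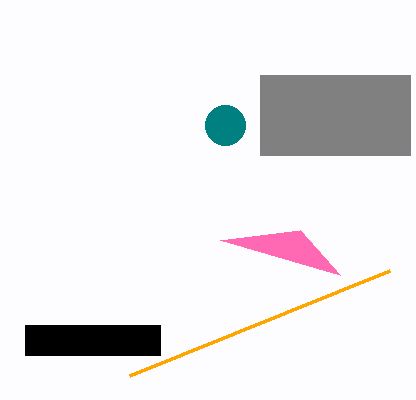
x2_1 = 340; y2_1 = 275; x_2 = 225; y_2 = 125; r_2 = 20; x1_3 = 390; y1_3 = 270; x0_4 = 25; y0_4 = 325; x1_4 = 160; y1_4 = 355; x0_5 = 260; y0_5 = 75; x1_5 = 410; y1_5 = 155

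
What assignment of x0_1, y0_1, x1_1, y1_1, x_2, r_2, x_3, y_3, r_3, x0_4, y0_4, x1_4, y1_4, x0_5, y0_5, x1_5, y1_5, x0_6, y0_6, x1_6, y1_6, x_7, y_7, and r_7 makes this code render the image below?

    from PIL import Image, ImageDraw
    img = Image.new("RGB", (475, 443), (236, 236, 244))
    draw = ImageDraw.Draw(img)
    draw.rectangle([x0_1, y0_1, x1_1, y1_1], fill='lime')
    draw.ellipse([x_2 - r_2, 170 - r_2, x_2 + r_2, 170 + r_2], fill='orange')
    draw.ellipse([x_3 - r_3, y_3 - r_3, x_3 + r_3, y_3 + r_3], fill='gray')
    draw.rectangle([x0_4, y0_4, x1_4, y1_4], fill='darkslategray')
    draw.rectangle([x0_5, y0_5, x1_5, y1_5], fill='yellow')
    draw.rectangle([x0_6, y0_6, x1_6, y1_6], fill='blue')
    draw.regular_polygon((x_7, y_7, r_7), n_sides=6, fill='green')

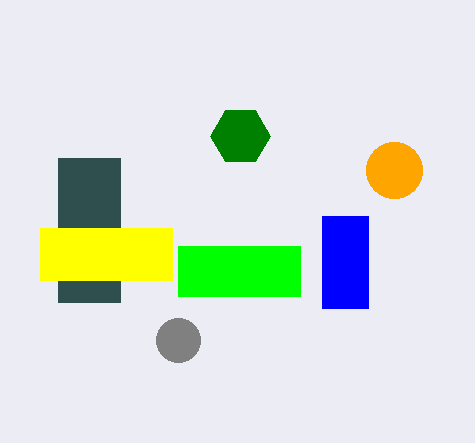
x0_1 = 178; y0_1 = 246; x1_1 = 300; y1_1 = 296; x_2 = 394; r_2 = 28; x_3 = 178; y_3 = 340; r_3 = 22; x0_4 = 58; y0_4 = 158; x1_4 = 120; y1_4 = 302; x0_5 = 40; y0_5 = 228; x1_5 = 172; y1_5 = 280; x0_6 = 322; y0_6 = 216; x1_6 = 368; y1_6 = 308; x_7 = 240; y_7 = 136; r_7 = 30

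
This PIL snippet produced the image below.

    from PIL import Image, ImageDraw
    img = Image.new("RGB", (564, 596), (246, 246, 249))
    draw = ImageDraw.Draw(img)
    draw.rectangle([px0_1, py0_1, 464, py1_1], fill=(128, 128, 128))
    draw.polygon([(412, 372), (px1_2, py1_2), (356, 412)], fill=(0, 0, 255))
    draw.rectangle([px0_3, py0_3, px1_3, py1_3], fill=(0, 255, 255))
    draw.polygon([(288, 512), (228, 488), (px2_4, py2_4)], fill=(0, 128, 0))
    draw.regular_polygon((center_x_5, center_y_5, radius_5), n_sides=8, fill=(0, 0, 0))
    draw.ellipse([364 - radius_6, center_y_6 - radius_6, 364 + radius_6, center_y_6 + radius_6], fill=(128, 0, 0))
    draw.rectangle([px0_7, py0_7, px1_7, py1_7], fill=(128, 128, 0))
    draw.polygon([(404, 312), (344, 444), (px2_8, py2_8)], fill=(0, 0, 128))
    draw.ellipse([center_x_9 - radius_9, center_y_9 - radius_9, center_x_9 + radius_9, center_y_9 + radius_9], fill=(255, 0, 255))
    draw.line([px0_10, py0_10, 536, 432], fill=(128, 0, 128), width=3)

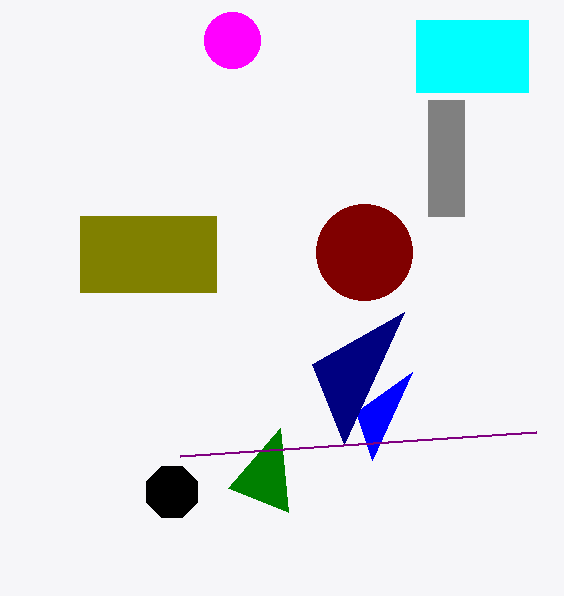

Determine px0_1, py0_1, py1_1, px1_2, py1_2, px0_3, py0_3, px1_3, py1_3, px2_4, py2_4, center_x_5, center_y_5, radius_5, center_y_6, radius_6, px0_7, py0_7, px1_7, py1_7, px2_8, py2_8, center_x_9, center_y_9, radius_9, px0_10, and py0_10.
px0_1 = 428, py0_1 = 100, py1_1 = 216, px1_2 = 372, py1_2 = 460, px0_3 = 416, py0_3 = 20, px1_3 = 528, py1_3 = 92, px2_4 = 280, py2_4 = 428, center_x_5 = 172, center_y_5 = 492, radius_5 = 28, center_y_6 = 252, radius_6 = 48, px0_7 = 80, py0_7 = 216, px1_7 = 216, py1_7 = 292, px2_8 = 312, py2_8 = 364, center_x_9 = 232, center_y_9 = 40, radius_9 = 28, px0_10 = 180, py0_10 = 456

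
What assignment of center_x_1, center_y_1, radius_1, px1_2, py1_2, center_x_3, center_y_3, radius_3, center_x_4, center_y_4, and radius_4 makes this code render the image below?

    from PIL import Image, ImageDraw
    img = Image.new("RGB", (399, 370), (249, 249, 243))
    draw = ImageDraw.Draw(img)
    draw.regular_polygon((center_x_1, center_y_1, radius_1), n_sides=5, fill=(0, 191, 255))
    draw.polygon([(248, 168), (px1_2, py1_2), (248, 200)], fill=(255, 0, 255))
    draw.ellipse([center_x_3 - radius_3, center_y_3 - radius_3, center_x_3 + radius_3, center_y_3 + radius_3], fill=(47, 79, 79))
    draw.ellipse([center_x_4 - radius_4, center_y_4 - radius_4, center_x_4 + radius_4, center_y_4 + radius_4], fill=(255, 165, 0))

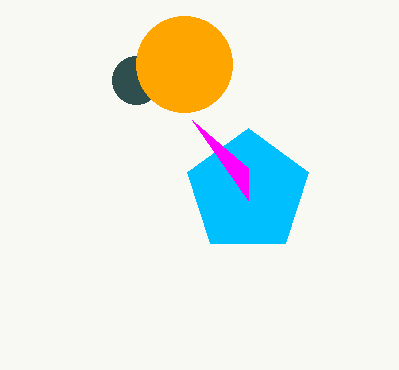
center_x_1 = 248
center_y_1 = 192
radius_1 = 64
px1_2 = 192
py1_2 = 120
center_x_3 = 136
center_y_3 = 80
radius_3 = 24
center_x_4 = 184
center_y_4 = 64
radius_4 = 48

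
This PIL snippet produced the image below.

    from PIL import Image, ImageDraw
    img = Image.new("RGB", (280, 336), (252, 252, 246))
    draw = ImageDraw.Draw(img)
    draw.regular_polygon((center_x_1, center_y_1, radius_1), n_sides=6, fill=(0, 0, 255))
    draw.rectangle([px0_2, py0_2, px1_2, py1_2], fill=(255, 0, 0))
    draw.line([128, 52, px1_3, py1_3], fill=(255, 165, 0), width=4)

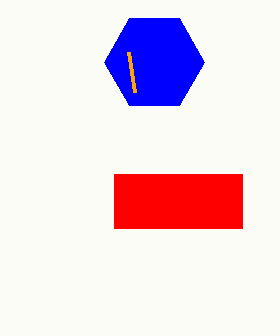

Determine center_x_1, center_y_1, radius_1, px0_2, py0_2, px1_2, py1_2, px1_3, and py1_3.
center_x_1 = 154, center_y_1 = 62, radius_1 = 50, px0_2 = 114, py0_2 = 174, px1_2 = 242, py1_2 = 228, px1_3 = 134, py1_3 = 92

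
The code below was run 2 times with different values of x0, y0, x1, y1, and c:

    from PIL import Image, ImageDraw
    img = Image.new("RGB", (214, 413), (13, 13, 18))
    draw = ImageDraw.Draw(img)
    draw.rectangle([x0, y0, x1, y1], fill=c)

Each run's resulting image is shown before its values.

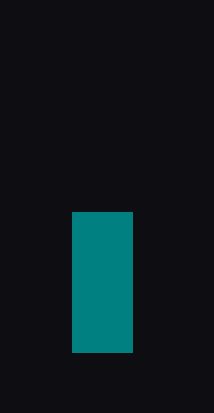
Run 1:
x0 = 72
y0 = 212
x1 = 132
y1 = 352
c = 'teal'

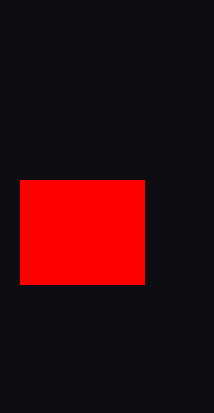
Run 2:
x0 = 20
y0 = 180
x1 = 144
y1 = 284
c = 'red'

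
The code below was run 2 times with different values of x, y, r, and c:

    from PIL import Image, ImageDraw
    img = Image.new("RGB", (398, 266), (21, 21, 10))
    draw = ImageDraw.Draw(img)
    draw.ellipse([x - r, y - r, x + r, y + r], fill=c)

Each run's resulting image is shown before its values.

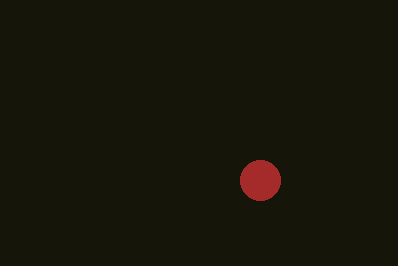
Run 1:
x = 260
y = 180
r = 20
c = 'brown'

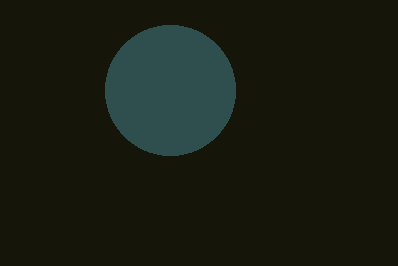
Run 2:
x = 170
y = 90
r = 65
c = 'darkslategray'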